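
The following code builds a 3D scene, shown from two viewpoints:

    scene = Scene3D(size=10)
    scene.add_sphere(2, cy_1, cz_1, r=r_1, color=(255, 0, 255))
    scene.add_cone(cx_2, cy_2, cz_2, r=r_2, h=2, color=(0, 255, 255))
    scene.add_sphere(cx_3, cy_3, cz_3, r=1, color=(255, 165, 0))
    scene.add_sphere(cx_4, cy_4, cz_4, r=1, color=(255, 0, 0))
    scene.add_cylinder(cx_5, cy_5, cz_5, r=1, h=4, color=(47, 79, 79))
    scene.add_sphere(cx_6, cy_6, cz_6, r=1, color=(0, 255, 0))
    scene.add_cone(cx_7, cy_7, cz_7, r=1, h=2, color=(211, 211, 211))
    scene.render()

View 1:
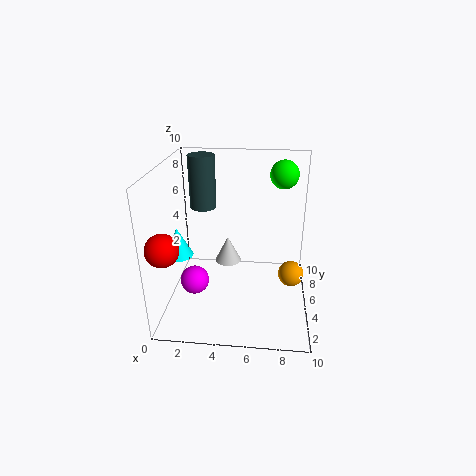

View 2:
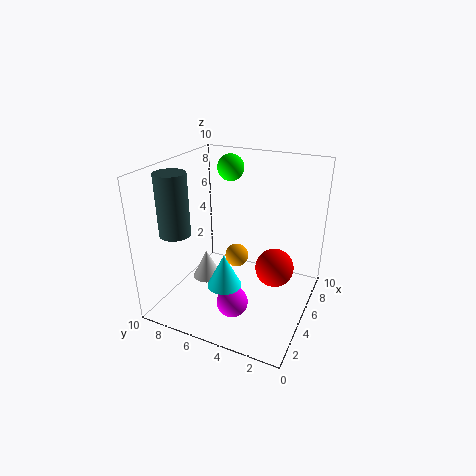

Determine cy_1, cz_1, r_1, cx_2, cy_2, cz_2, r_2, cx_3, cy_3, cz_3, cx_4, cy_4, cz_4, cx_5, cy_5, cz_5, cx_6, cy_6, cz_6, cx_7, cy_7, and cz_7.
cy_1 = 4
cz_1 = 2
r_1 = 1
cx_2 = 1
cy_2 = 4
cz_2 = 4
r_2 = 1
cx_3 = 9
cy_3 = 7
cz_3 = 1
cx_4 = 1
cy_4 = 1
cz_4 = 6
cx_5 = 2
cy_5 = 8
cz_5 = 6
cx_6 = 8
cy_6 = 7
cz_6 = 9
cx_7 = 4
cy_7 = 7
cz_7 = 2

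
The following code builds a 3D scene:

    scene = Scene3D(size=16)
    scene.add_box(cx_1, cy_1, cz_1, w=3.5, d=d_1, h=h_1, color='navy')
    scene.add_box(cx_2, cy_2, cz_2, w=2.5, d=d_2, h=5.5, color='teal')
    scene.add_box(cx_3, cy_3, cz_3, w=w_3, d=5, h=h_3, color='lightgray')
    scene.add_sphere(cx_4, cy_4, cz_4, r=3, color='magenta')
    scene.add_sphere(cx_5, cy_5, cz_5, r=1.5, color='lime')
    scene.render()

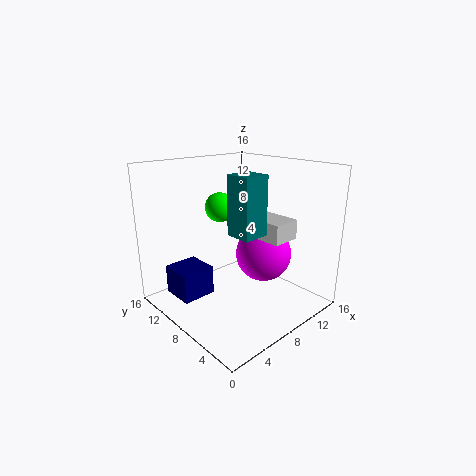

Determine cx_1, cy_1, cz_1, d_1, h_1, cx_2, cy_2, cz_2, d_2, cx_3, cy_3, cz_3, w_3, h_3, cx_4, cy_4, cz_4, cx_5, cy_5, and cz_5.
cx_1 = 0.5; cy_1 = 7.5; cz_1 = 3; d_1 = 3.5; h_1 = 3; cx_2 = 3.5; cy_2 = 2; cz_2 = 10.5; d_2 = 2.5; cx_3 = 7.5; cy_3 = 2; cz_3 = 9; w_3 = 3; h_3 = 2; cx_4 = 9.5; cy_4 = 5.5; cz_4 = 6.5; cx_5 = 5.5; cy_5 = 8; cz_5 = 12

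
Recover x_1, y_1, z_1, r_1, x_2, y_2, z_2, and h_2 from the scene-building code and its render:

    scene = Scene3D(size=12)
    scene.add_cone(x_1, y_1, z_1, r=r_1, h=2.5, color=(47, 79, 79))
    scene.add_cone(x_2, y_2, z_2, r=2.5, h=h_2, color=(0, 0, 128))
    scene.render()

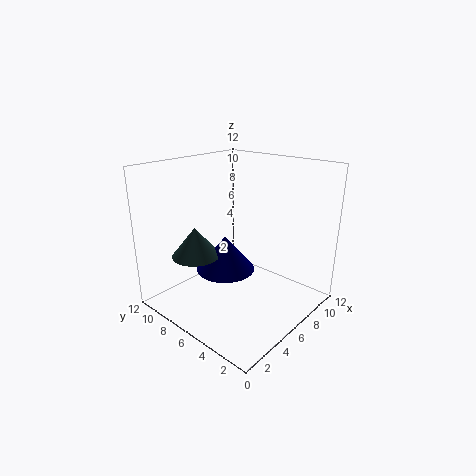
x_1 = 3.5
y_1 = 8.5
z_1 = 4.5
r_1 = 2
x_2 = 5.5
y_2 = 7
z_2 = 3
h_2 = 3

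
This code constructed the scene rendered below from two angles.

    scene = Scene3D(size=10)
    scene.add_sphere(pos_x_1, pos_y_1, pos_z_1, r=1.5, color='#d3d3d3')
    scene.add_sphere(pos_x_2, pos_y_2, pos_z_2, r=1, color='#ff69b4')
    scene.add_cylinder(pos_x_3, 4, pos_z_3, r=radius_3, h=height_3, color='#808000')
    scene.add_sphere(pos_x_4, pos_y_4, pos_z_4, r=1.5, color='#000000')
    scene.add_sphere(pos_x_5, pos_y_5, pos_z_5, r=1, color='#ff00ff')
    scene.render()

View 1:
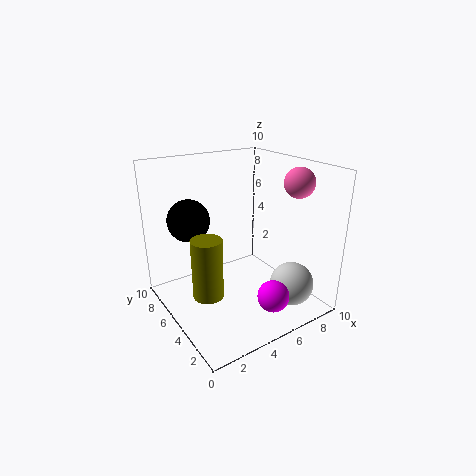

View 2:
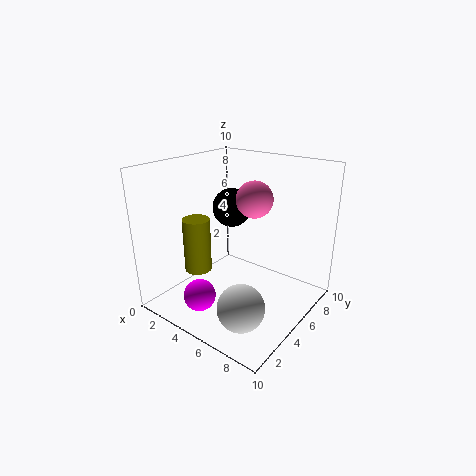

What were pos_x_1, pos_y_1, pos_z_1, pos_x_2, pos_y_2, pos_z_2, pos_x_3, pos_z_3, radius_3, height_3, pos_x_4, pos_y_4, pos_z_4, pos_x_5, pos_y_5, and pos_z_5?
pos_x_1 = 7.5
pos_y_1 = 2
pos_z_1 = 2
pos_x_2 = 8
pos_y_2 = 2.5
pos_z_2 = 9
pos_x_3 = 2
pos_z_3 = 2
radius_3 = 1
height_3 = 4
pos_x_4 = 2.5
pos_y_4 = 7.5
pos_z_4 = 6
pos_x_5 = 5
pos_y_5 = 1
pos_z_5 = 2.5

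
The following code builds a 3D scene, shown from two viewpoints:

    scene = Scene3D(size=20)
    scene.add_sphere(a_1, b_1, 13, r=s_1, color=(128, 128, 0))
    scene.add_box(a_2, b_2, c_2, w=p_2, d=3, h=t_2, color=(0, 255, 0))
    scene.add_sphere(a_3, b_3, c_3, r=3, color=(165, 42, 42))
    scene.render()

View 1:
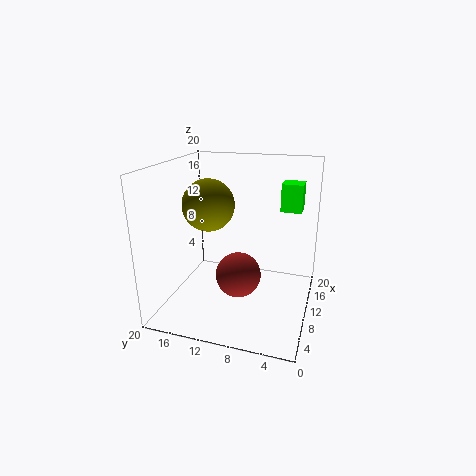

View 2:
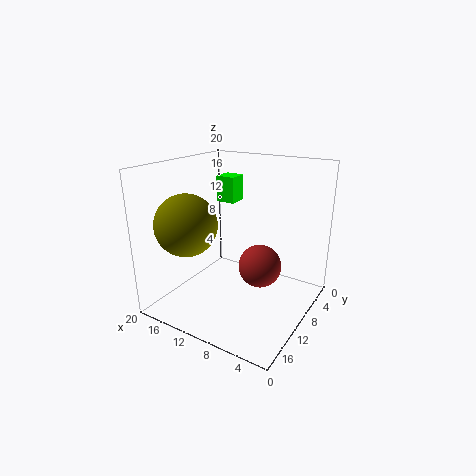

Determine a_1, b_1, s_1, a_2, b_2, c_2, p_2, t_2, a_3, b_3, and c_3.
a_1 = 14, b_1 = 16, s_1 = 4, a_2 = 14, b_2 = 2, c_2 = 13, p_2 = 3, t_2 = 4, a_3 = 7, b_3 = 9, c_3 = 6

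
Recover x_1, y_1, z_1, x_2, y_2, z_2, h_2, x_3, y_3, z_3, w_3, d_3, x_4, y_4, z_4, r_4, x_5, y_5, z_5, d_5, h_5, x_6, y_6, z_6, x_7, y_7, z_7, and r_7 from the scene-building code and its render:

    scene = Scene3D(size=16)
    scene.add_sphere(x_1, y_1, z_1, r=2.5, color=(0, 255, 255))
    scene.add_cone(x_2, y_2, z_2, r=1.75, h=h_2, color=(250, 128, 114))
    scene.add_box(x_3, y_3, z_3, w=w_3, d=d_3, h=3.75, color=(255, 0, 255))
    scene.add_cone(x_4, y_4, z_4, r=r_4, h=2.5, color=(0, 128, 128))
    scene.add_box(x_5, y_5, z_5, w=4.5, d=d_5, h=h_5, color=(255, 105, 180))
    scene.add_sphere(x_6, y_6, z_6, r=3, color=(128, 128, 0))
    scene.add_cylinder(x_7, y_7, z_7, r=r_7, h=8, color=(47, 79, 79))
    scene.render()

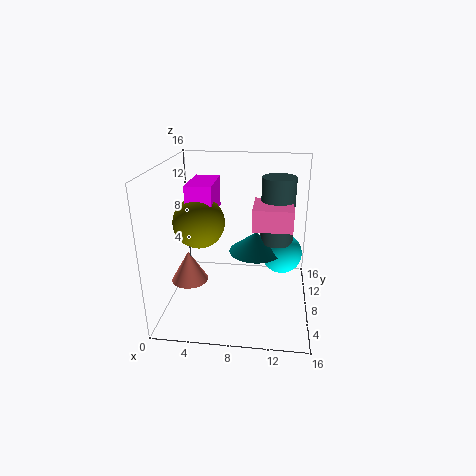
x_1 = 13, y_1 = 12.25, z_1 = 4.25, x_2 = 4, y_2 = 2.25, z_2 = 6, h_2 = 3, x_3 = 2, y_3 = 8.5, z_3 = 9.75, w_3 = 3, d_3 = 5.5, x_4 = 9.75, y_4 = 11.5, z_4 = 4.75, r_4 = 3.25, x_5 = 9.5, y_5 = 8, z_5 = 8.75, d_5 = 4.75, h_5 = 2.5, x_6 = 3.25, y_6 = 9.5, z_6 = 9, x_7 = 12.25, y_7 = 12, z_7 = 6, r_7 = 2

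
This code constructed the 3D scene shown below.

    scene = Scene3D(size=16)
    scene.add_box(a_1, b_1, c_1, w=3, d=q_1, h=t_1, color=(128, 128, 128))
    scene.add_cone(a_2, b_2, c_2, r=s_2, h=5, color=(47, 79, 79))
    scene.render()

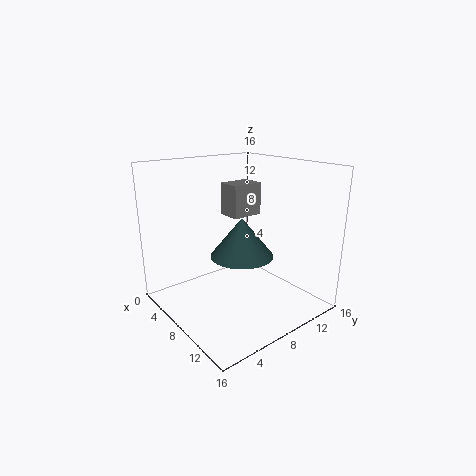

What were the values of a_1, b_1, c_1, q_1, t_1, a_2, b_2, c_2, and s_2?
a_1 = 2, b_1 = 10, c_1 = 9, q_1 = 4, t_1 = 4, a_2 = 5, b_2 = 11, c_2 = 4, s_2 = 4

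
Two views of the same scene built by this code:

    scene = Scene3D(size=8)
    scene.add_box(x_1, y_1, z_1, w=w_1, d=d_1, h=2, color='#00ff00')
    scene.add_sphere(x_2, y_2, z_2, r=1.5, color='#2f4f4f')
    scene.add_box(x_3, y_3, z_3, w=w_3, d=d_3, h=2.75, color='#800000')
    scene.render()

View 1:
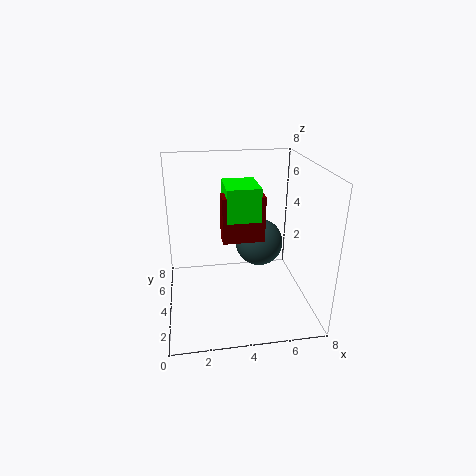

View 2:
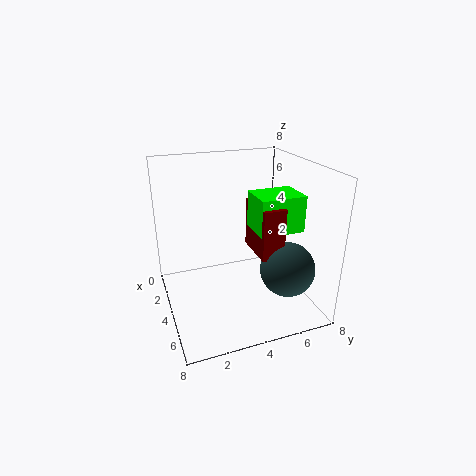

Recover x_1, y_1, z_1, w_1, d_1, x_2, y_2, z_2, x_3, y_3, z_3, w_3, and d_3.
x_1 = 3.5, y_1 = 4.75, z_1 = 4.5, w_1 = 2, d_1 = 2.5, x_2 = 5.75, y_2 = 6.25, z_2 = 2.5, x_3 = 3.25, y_3 = 4.75, z_3 = 3.25, w_3 = 2.5, d_3 = 1.25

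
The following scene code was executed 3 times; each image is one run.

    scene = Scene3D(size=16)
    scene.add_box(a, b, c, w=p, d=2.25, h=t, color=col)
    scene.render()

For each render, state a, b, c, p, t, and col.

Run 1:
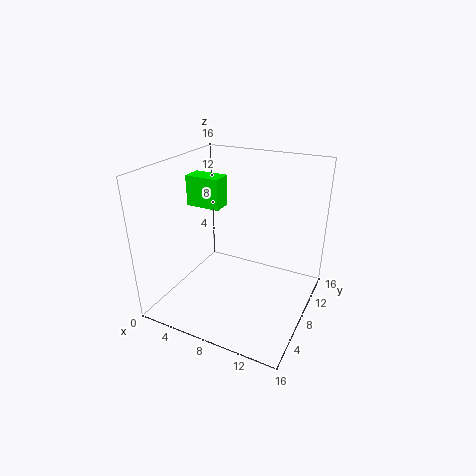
a = 1.5; b = 8; c = 10.75; p = 4; t = 3.5; col = 'lime'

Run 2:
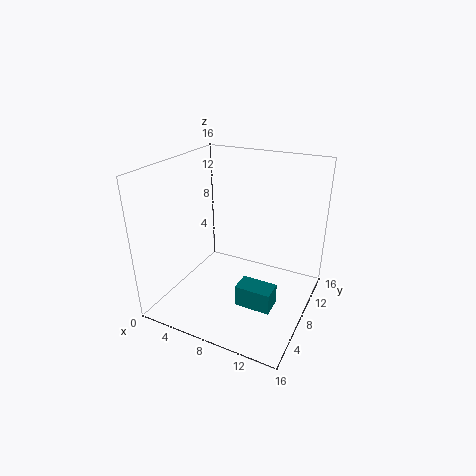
a = 9.75; b = 3.75; c = 2.5; p = 3.75; t = 2.25; col = 'teal'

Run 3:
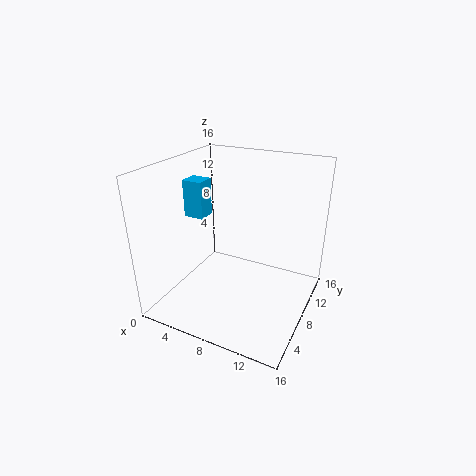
a = 0.25; b = 9; c = 8.75; p = 2.5; t = 4.5; col = 'deepskyblue'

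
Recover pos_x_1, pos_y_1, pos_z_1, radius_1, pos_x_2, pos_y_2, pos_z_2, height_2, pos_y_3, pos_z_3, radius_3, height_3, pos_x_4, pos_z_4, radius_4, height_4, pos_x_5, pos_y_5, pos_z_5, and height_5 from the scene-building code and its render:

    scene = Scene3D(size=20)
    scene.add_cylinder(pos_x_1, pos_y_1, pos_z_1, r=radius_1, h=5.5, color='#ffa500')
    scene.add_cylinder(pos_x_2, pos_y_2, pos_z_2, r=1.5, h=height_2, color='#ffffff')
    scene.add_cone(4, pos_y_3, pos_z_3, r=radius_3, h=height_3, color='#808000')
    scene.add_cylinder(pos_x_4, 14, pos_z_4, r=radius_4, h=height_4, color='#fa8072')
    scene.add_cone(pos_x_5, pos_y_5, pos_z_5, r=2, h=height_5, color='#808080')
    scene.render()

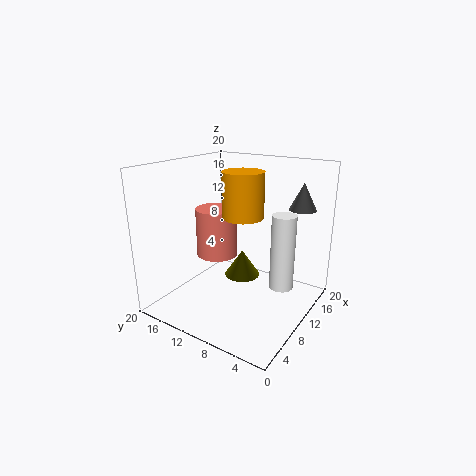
pos_x_1 = 6.5, pos_y_1 = 7, pos_z_1 = 14.5, radius_1 = 2.5, pos_x_2 = 8.5, pos_y_2 = 2.5, pos_z_2 = 5.5, height_2 = 9.5, pos_y_3 = 5.5, pos_z_3 = 8.5, radius_3 = 2, height_3 = 3, pos_x_4 = 10.5, pos_z_4 = 6.5, radius_4 = 3, height_4 = 7, pos_x_5 = 18, pos_y_5 = 4, pos_z_5 = 13, height_5 = 4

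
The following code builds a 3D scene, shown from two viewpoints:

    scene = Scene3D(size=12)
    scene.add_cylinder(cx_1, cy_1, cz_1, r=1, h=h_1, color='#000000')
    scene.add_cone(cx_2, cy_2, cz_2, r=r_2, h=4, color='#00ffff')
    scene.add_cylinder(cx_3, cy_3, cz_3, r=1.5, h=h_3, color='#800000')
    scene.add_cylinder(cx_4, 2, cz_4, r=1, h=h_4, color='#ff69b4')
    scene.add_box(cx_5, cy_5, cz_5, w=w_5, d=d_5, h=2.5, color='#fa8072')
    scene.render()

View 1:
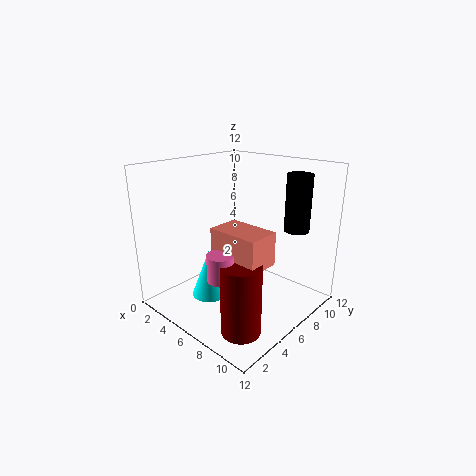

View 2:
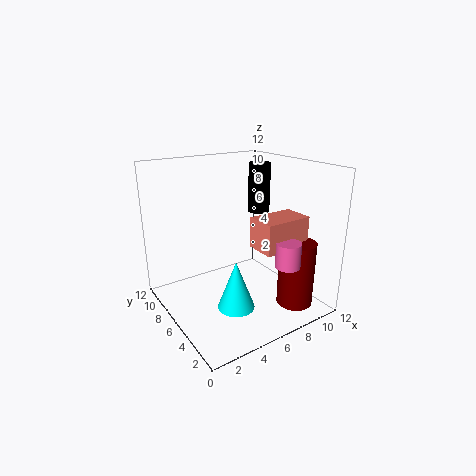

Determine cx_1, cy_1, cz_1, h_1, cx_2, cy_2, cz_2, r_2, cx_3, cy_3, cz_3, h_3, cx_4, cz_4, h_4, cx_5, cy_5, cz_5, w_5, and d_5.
cx_1 = 10; cy_1 = 8.5; cz_1 = 7; h_1 = 4.5; cx_2 = 4.5; cy_2 = 4; cz_2 = 1; r_2 = 1.5; cx_3 = 9.5; cy_3 = 2.5; cz_3 = 0.5; h_3 = 5.5; cx_4 = 8; cz_4 = 4.5; h_4 = 2; cx_5 = 6.5; cy_5 = 2.5; cz_5 = 5.5; w_5 = 4; d_5 = 2.5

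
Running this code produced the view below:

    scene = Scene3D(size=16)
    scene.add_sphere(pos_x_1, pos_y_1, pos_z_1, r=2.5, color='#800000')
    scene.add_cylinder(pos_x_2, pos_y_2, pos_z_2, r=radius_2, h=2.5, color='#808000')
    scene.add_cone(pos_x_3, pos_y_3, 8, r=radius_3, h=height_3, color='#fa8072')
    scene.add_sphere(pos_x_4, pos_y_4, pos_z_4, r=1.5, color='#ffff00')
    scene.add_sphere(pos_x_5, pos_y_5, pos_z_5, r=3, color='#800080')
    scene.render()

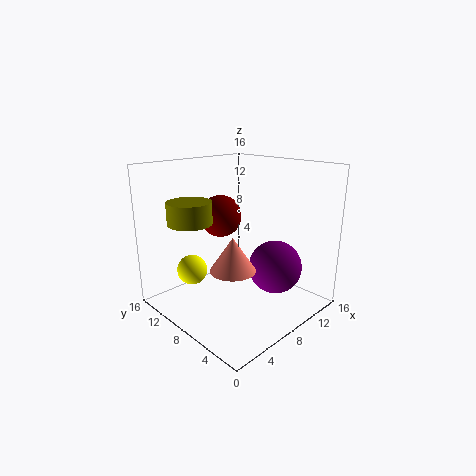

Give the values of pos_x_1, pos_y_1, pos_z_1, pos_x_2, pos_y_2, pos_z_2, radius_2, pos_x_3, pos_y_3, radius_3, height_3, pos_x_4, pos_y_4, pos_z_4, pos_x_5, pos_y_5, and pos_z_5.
pos_x_1 = 9
pos_y_1 = 12
pos_z_1 = 9.5
pos_x_2 = 4.5
pos_y_2 = 12
pos_z_2 = 9.5
radius_2 = 2.5
pos_x_3 = 2
pos_y_3 = 2.5
radius_3 = 2
height_3 = 3
pos_x_4 = 2
pos_y_4 = 8.5
pos_z_4 = 6
pos_x_5 = 11
pos_y_5 = 5
pos_z_5 = 4.5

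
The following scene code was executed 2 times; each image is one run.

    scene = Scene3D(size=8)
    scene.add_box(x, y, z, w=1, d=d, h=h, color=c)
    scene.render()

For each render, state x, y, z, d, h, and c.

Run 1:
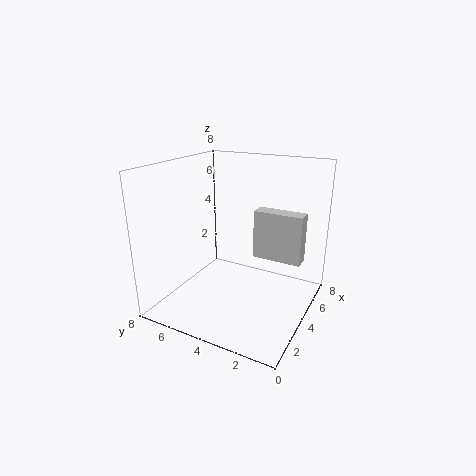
x = 6
y = 1
z = 2
d = 3
h = 3
c = 'lightgray'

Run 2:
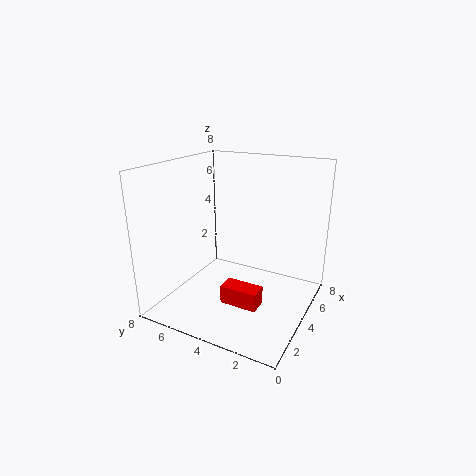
x = 2
y = 2
z = 1
d = 2
h = 1
c = 'red'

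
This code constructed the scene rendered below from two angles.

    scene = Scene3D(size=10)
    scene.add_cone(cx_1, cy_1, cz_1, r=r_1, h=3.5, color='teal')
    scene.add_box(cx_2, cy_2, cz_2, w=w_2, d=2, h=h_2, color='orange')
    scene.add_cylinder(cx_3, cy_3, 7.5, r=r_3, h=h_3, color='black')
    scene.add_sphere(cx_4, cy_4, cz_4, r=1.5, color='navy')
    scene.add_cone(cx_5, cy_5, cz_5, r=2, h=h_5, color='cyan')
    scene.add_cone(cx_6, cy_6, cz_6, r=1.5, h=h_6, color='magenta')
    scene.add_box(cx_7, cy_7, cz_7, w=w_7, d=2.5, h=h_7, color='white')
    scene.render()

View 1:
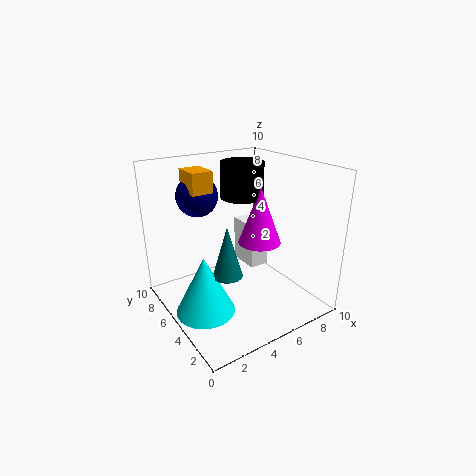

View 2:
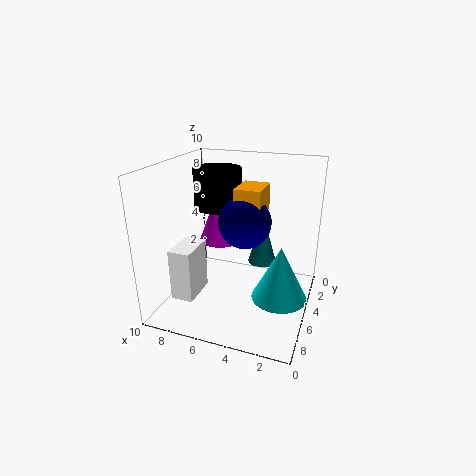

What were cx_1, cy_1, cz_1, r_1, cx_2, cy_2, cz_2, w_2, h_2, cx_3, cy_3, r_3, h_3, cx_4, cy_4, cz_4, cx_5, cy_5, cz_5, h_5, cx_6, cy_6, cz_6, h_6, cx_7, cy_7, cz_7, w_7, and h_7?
cx_1 = 3.5, cy_1 = 4, cz_1 = 3, r_1 = 1, cx_2 = 2.5, cy_2 = 6.5, cz_2 = 8, w_2 = 1.5, h_2 = 1.5, cx_3 = 6, cy_3 = 6, r_3 = 1.5, h_3 = 2.5, cx_4 = 3.5, cy_4 = 8, cz_4 = 7.5, cx_5 = 2, cy_5 = 4.5, cz_5 = 0.5, h_5 = 4, cx_6 = 6.5, cy_6 = 4.5, cz_6 = 4.5, h_6 = 4, cx_7 = 7, cy_7 = 6, cz_7 = 1.5, w_7 = 1.5, h_7 = 3.5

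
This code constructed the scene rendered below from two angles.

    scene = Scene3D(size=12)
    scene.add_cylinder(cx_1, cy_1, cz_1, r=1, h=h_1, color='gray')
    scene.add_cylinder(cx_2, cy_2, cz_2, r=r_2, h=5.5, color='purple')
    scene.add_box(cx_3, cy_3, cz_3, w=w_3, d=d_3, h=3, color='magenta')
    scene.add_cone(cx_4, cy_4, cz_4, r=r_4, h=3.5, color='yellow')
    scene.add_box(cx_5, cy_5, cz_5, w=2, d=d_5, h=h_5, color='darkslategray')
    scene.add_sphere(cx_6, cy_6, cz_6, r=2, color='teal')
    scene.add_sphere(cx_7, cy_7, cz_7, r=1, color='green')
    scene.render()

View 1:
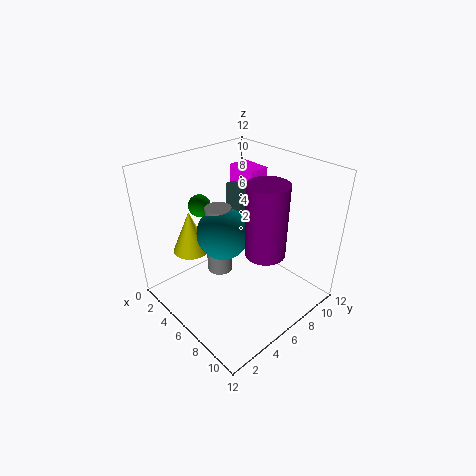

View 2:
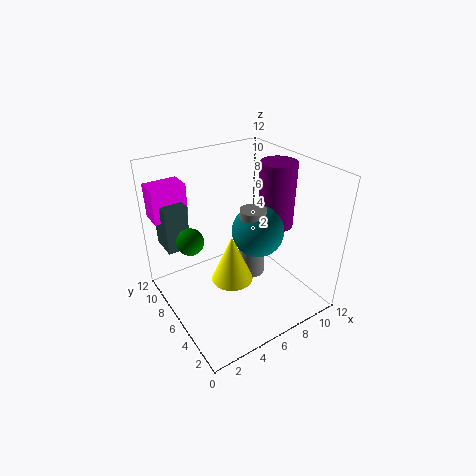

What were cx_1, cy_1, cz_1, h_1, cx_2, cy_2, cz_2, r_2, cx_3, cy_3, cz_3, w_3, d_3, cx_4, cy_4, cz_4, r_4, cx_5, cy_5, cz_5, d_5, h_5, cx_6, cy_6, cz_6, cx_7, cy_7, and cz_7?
cx_1 = 6
cy_1 = 4
cz_1 = 4
h_1 = 5.5
cx_2 = 9.5
cy_2 = 5.5
cz_2 = 6.5
r_2 = 1.5
cx_3 = 0.5
cy_3 = 10
cz_3 = 7
w_3 = 3
d_3 = 2
cx_4 = 3.5
cy_4 = 3
cz_4 = 5
r_4 = 1.5
cx_5 = 1
cy_5 = 9
cz_5 = 4.5
d_5 = 2.5
h_5 = 4
cx_6 = 6.5
cy_6 = 4
cz_6 = 7.5
cx_7 = 1.5
cy_7 = 5.5
cz_7 = 7.5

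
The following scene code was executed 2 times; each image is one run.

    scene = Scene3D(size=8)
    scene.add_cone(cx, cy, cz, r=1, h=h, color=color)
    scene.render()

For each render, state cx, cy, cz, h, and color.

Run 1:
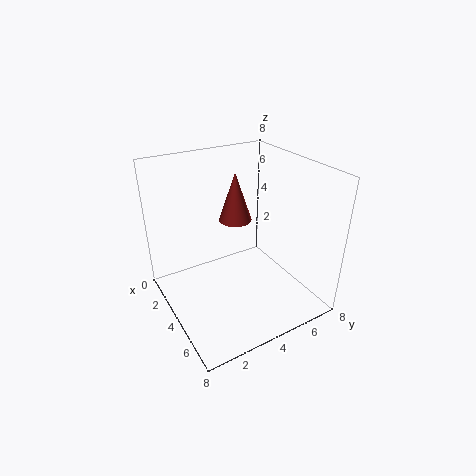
cx = 2, cy = 5, cz = 4, h = 3, color = 'brown'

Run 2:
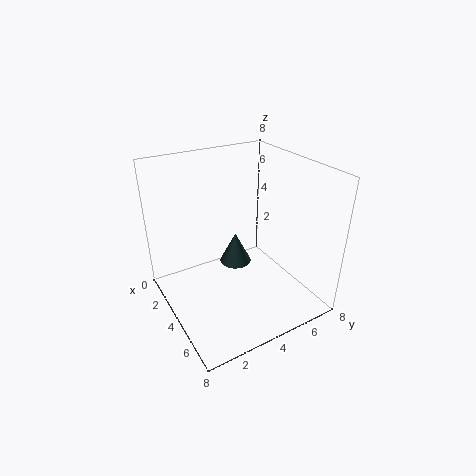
cx = 2, cy = 5, cz = 1, h = 2, color = 'darkslategray'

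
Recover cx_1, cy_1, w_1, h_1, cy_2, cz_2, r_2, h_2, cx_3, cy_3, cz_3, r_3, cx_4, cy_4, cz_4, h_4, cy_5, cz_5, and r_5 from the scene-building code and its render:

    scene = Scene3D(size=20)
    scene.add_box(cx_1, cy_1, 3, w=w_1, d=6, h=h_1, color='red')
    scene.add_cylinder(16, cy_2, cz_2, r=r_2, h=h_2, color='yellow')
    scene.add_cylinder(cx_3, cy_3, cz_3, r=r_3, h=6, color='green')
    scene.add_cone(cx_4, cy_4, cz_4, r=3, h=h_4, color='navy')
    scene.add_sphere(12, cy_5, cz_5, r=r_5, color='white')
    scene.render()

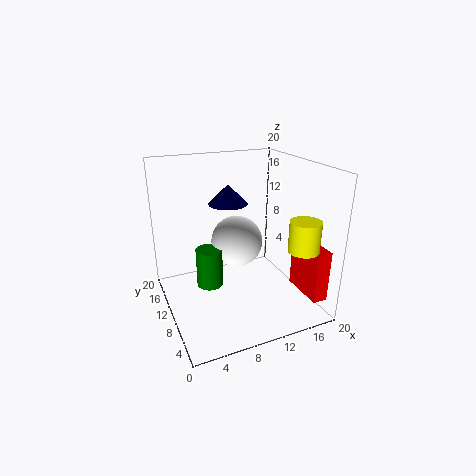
cx_1 = 17
cy_1 = 1
w_1 = 2
h_1 = 7
cy_2 = 3
cz_2 = 10
r_2 = 2
h_2 = 4
cx_3 = 7
cy_3 = 14
cz_3 = 1
r_3 = 2
cx_4 = 11
cy_4 = 16
cz_4 = 13
h_4 = 3
cy_5 = 15
cz_5 = 7
r_5 = 4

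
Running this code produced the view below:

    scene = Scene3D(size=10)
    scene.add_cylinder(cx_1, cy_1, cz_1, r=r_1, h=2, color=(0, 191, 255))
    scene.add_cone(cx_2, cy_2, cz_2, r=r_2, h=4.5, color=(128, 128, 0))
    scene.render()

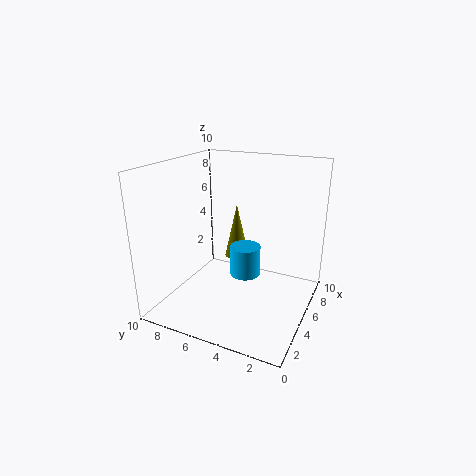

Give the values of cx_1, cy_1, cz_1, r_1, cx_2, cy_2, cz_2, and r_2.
cx_1 = 4
cy_1 = 4
cz_1 = 3
r_1 = 1
cx_2 = 9
cy_2 = 7
cz_2 = 1.5
r_2 = 1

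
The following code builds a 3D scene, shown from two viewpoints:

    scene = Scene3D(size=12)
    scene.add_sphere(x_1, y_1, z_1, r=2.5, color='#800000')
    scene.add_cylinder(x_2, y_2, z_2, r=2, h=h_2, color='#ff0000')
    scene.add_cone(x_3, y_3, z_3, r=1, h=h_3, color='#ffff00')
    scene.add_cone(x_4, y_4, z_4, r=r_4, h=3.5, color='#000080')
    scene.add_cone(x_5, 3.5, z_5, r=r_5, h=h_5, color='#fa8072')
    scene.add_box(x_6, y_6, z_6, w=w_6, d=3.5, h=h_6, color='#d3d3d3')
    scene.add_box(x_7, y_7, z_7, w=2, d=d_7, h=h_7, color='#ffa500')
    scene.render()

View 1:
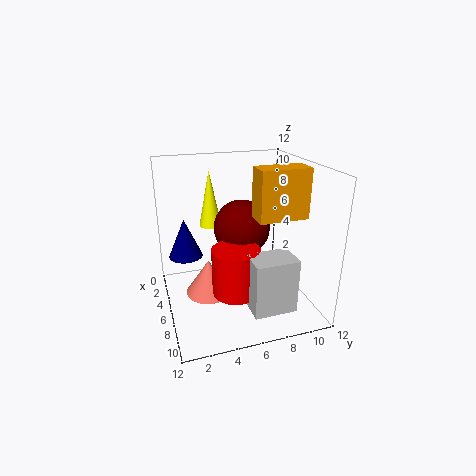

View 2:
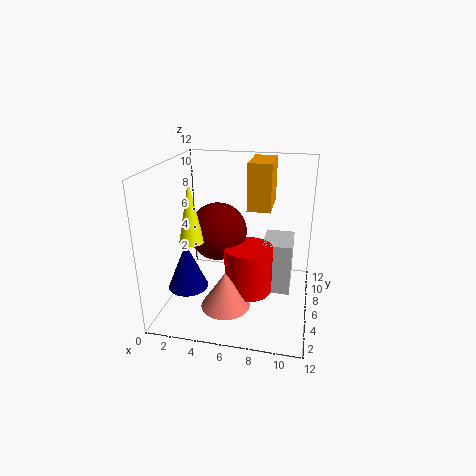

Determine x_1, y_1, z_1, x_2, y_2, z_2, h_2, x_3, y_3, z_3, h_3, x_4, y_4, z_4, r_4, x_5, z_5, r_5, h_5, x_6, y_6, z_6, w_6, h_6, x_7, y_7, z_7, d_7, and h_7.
x_1 = 4
y_1 = 7
z_1 = 6
x_2 = 7
y_2 = 5.5
z_2 = 1.5
h_2 = 4
x_3 = 2.5
y_3 = 4.5
z_3 = 6
h_3 = 5
x_4 = 3
y_4 = 2
z_4 = 3.5
r_4 = 1.5
x_5 = 5.5
z_5 = 1
r_5 = 2
h_5 = 3
x_6 = 8
y_6 = 6
z_6 = 1
w_6 = 2.5
h_6 = 4.5
x_7 = 6.5
y_7 = 7
z_7 = 8
d_7 = 4
h_7 = 4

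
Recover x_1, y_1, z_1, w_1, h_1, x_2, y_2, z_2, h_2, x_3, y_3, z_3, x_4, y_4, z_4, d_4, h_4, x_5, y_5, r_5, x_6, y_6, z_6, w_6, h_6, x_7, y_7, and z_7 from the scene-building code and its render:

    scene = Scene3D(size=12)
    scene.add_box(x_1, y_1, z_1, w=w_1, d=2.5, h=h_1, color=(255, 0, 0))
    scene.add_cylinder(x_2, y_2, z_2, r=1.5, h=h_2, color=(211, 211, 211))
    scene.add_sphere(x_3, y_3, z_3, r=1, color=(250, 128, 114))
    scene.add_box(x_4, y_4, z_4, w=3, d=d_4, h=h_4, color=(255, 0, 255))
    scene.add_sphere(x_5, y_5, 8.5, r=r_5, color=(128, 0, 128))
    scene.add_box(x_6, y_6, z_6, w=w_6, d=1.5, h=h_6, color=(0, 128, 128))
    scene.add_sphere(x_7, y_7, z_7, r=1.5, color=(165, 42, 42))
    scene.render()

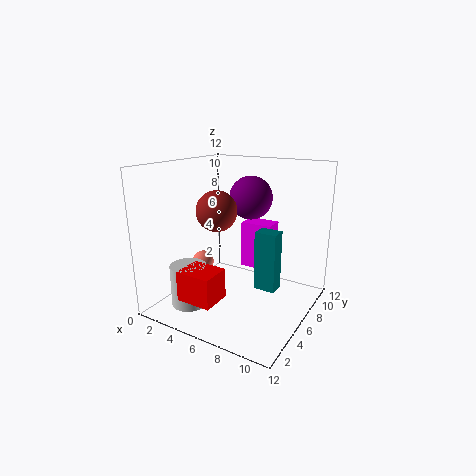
x_1 = 3
y_1 = 1.5
z_1 = 1.5
w_1 = 3
h_1 = 2.5
x_2 = 3
y_2 = 3
z_2 = 0.5
h_2 = 3.5
x_3 = 1.5
y_3 = 7
z_3 = 2.5
x_4 = 4
y_4 = 10
z_4 = 1.5
d_4 = 2
h_4 = 4.5
x_5 = 5
y_5 = 10
r_5 = 2
x_6 = 6.5
y_6 = 8
z_6 = 0.5
w_6 = 2
h_6 = 5.5
x_7 = 6
y_7 = 3
z_7 = 9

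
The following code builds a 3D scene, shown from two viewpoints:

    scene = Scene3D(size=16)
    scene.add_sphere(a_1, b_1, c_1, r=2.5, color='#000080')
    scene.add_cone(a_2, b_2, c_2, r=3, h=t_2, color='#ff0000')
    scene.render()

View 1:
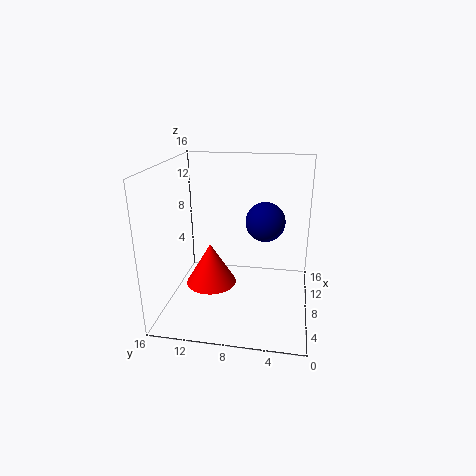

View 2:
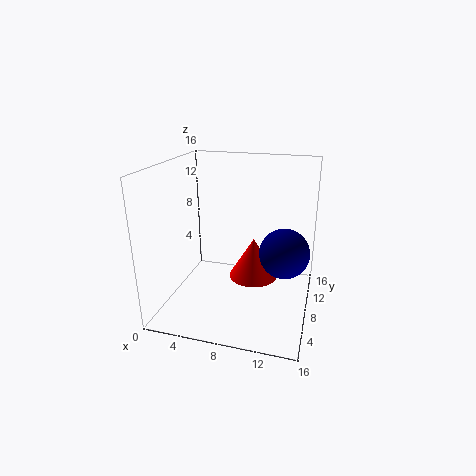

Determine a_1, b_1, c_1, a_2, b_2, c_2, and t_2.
a_1 = 13.5; b_1 = 5.5; c_1 = 8; a_2 = 9; b_2 = 11.5; c_2 = 1.5; t_2 = 5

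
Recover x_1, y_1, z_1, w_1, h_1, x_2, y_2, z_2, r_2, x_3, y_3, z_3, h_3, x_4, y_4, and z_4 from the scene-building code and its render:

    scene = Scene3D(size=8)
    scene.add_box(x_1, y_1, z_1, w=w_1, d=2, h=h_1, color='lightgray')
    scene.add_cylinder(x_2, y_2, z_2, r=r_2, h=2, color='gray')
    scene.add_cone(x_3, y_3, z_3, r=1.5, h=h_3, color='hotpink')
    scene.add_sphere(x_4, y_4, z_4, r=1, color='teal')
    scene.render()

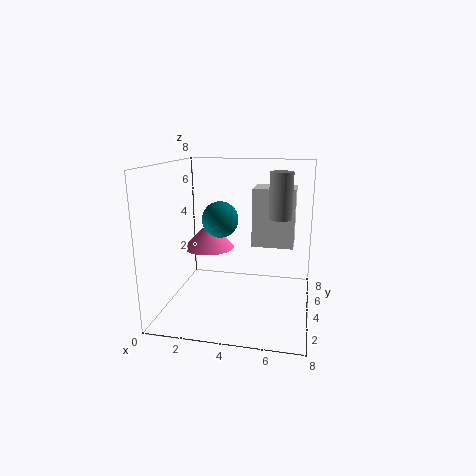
x_1 = 4.5; y_1 = 5.5; z_1 = 3; w_1 = 2.5; h_1 = 3.5; x_2 = 6.5; y_2 = 1; z_2 = 6; r_2 = 0.5; x_3 = 2; y_3 = 5; z_3 = 3; h_3 = 1.5; x_4 = 3; y_4 = 4; z_4 = 5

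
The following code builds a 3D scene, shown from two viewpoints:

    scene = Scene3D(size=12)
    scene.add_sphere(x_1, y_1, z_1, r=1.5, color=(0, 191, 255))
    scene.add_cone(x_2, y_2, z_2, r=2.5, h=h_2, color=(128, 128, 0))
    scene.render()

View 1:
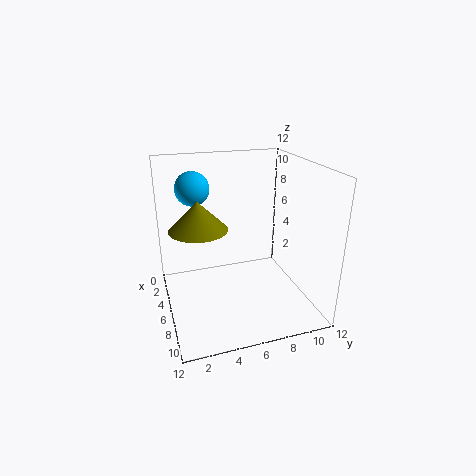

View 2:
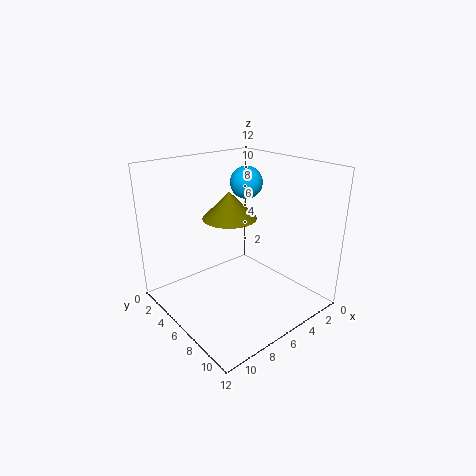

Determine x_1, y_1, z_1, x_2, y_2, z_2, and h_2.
x_1 = 2.5, y_1 = 3, z_1 = 9.5, x_2 = 4.5, y_2 = 3, z_2 = 6.5, h_2 = 2.5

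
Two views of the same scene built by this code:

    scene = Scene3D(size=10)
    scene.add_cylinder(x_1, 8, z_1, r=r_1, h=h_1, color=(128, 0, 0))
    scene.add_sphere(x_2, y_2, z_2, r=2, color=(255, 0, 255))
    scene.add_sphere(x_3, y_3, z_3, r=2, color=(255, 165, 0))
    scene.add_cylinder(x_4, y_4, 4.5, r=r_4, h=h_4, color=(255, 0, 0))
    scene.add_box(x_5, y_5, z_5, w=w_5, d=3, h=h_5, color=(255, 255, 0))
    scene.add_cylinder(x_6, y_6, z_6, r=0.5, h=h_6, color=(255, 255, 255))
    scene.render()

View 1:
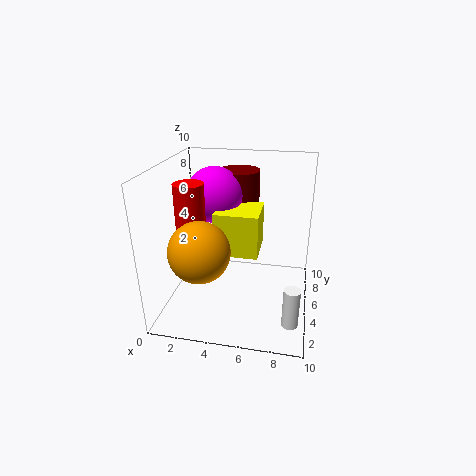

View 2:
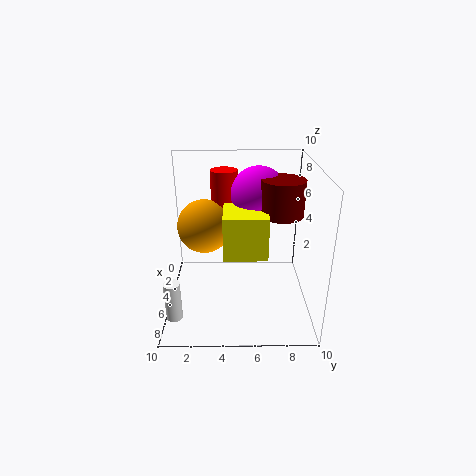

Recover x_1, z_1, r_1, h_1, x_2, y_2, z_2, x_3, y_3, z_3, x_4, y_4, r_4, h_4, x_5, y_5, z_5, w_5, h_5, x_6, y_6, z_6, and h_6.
x_1 = 4.5
z_1 = 6.5
r_1 = 1.5
h_1 = 2.5
x_2 = 3
y_2 = 6.5
z_2 = 7.5
x_3 = 3
y_3 = 2.5
z_3 = 5
x_4 = 2
y_4 = 4
r_4 = 1
h_4 = 4.5
x_5 = 3.5
y_5 = 4
z_5 = 4
w_5 = 3
h_5 = 3
x_6 = 9
y_6 = 1
z_6 = 1.5
h_6 = 2.5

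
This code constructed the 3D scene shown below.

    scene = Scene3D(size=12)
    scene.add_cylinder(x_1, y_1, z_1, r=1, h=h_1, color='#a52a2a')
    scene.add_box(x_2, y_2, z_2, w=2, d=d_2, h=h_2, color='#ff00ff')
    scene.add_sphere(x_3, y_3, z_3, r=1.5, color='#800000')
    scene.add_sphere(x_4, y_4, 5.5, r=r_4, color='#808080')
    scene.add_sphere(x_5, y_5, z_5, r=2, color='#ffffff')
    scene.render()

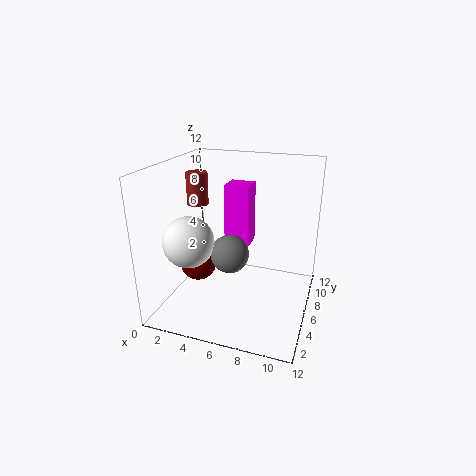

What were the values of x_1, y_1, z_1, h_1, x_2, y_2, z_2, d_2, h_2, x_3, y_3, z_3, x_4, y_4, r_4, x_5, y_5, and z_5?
x_1 = 1, y_1 = 9, z_1 = 7.5, h_1 = 3, x_2 = 5, y_2 = 5.5, z_2 = 5.5, d_2 = 2, h_2 = 5, x_3 = 3, y_3 = 4.5, z_3 = 4, x_4 = 6, y_4 = 4, r_4 = 1.5, x_5 = 3, y_5 = 3, z_5 = 6.5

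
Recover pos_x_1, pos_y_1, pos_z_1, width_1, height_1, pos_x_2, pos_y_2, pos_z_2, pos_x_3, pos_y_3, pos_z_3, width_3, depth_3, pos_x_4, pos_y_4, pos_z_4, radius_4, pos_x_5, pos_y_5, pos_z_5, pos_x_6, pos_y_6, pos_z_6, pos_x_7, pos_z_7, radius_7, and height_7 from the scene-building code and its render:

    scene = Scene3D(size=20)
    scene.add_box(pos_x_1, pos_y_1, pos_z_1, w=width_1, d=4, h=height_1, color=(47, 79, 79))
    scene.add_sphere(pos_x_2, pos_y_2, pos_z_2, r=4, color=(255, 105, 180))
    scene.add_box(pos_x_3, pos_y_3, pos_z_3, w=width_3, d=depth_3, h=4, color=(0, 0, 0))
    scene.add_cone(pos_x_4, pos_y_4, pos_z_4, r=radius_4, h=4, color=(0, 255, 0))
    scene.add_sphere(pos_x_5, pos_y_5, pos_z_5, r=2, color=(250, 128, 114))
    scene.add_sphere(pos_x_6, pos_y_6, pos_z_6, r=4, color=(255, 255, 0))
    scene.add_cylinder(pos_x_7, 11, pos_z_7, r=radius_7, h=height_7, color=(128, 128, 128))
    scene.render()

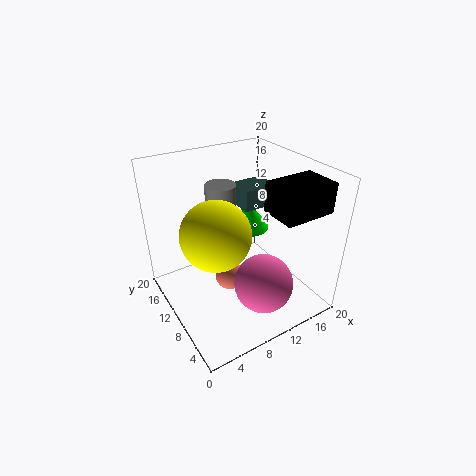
pos_x_1 = 12, pos_y_1 = 11, pos_z_1 = 13, width_1 = 5, height_1 = 3, pos_x_2 = 11, pos_y_2 = 5, pos_z_2 = 5, pos_x_3 = 12, pos_y_3 = 2, pos_z_3 = 15, width_3 = 7, depth_3 = 5, pos_x_4 = 13, pos_y_4 = 12, pos_z_4 = 10, radius_4 = 3, pos_x_5 = 8, pos_y_5 = 9, pos_z_5 = 5, pos_x_6 = 4, pos_y_6 = 5, pos_z_6 = 15, pos_x_7 = 8, pos_z_7 = 11, radius_7 = 2, height_7 = 7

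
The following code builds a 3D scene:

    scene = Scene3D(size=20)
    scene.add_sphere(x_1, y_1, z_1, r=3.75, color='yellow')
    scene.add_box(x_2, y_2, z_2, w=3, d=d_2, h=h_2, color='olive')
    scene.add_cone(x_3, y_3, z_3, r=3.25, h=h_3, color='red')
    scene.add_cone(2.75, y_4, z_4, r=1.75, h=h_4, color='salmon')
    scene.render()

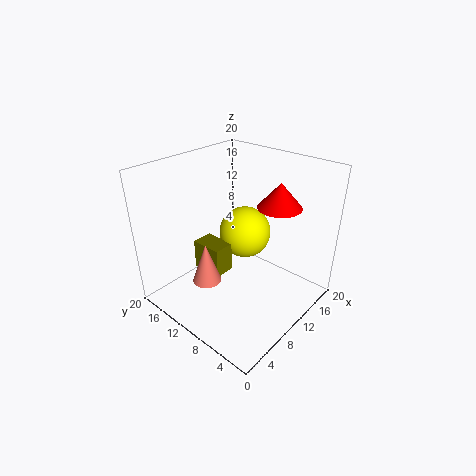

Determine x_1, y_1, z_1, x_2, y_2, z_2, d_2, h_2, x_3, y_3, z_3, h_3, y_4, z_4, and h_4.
x_1 = 13, y_1 = 11.25, z_1 = 9.25, x_2 = 6.5, y_2 = 10.75, z_2 = 4.75, d_2 = 4.5, h_2 = 4.25, x_3 = 16.5, y_3 = 7.75, z_3 = 13, h_3 = 3.75, y_4 = 8.75, z_4 = 7.75, h_4 = 5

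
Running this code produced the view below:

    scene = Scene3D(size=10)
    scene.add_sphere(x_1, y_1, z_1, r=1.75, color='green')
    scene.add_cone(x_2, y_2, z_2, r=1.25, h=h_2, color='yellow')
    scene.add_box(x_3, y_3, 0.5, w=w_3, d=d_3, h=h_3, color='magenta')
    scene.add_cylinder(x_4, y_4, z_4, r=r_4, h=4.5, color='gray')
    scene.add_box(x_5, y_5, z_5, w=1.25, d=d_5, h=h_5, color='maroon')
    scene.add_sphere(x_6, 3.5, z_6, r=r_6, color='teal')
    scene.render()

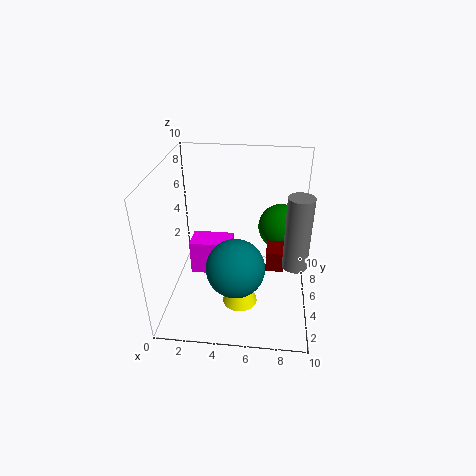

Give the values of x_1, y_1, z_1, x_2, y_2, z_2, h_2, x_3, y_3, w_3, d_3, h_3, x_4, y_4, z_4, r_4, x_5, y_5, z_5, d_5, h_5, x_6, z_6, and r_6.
x_1 = 8
y_1 = 8.25
z_1 = 4.25
x_2 = 5.25
y_2 = 4
z_2 = 0.25
h_2 = 4
x_3 = 1
y_3 = 6.5
w_3 = 3.25
d_3 = 2
h_3 = 2.75
x_4 = 8.75
y_4 = 2.25
z_4 = 5
r_4 = 0.75
x_5 = 7
y_5 = 4.75
z_5 = 2.5
d_5 = 1.75
h_5 = 1.5
x_6 = 5
z_6 = 3.5
r_6 = 2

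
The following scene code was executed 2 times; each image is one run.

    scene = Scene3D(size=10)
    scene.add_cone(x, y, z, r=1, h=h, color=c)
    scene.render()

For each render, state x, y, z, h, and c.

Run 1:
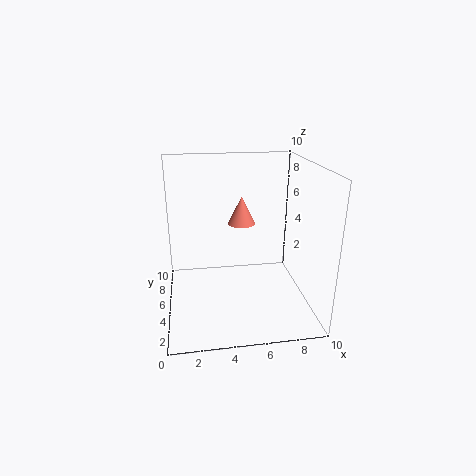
x = 5.5
y = 6.5
z = 5.5
h = 2
c = 'salmon'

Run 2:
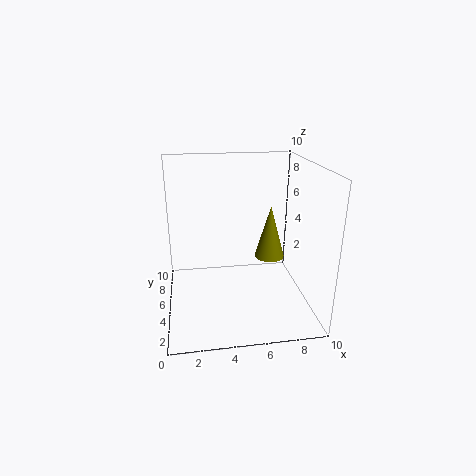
x = 7
y = 4
z = 4
h = 3.5
c = 'olive'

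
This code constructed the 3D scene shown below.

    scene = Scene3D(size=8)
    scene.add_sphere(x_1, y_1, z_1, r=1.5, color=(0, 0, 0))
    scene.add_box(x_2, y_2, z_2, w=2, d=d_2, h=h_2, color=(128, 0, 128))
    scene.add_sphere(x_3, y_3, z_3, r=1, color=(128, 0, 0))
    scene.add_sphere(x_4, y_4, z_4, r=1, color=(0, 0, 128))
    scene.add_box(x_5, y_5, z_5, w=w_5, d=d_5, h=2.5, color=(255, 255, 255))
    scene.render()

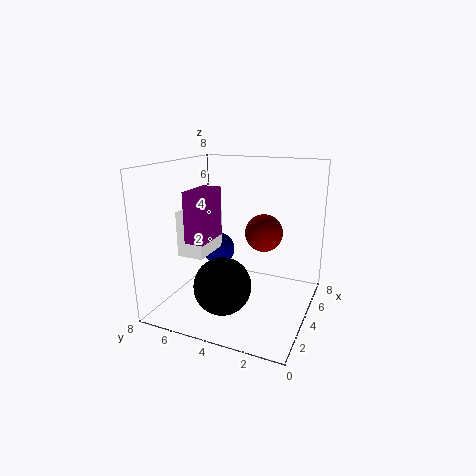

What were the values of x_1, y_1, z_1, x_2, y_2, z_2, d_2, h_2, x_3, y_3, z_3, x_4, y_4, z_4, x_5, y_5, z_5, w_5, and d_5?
x_1 = 2; y_1 = 4; z_1 = 2; x_2 = 1; y_2 = 4.5; z_2 = 4.5; d_2 = 1; h_2 = 2.5; x_3 = 4; y_3 = 2.5; z_3 = 4.5; x_4 = 5.5; y_4 = 6; z_4 = 2.5; x_5 = 2.5; y_5 = 5.5; z_5 = 3; w_5 = 2.5; d_5 = 1.5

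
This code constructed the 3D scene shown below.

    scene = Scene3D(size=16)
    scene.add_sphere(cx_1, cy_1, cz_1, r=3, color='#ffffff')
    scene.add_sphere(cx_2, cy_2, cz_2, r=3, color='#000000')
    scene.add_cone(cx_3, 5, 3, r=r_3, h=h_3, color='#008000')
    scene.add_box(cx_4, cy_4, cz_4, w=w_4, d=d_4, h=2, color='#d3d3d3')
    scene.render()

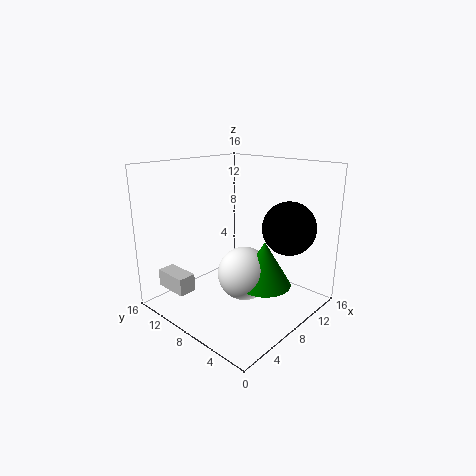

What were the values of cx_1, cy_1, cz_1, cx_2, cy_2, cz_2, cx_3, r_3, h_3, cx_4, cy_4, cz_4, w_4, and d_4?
cx_1 = 8
cy_1 = 7
cz_1 = 4
cx_2 = 12
cy_2 = 4
cz_2 = 9
cx_3 = 9
r_3 = 3
h_3 = 5
cx_4 = 2
cy_4 = 11
cz_4 = 2
w_4 = 2
d_4 = 4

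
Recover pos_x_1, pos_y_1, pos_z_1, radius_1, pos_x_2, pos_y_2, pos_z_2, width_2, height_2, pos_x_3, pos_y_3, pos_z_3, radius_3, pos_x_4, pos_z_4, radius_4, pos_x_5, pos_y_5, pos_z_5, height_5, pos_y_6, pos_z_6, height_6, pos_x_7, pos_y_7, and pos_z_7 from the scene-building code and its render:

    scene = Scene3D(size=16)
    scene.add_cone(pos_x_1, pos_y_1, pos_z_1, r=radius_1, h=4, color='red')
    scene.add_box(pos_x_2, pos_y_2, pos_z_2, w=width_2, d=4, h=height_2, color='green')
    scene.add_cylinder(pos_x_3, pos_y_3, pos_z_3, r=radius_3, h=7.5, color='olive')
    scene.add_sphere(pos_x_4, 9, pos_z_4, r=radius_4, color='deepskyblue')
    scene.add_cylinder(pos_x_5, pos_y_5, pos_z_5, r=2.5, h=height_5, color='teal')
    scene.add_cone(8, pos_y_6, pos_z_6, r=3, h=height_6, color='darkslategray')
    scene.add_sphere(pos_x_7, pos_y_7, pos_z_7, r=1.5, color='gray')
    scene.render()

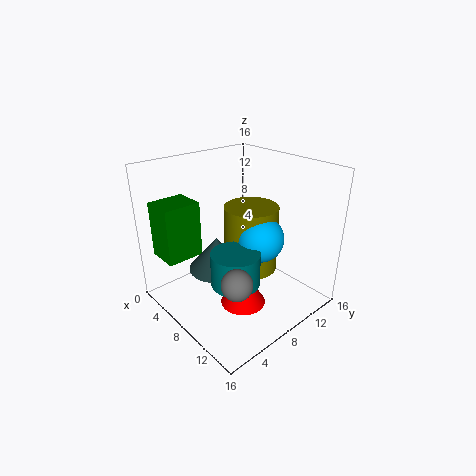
pos_x_1 = 10; pos_y_1 = 7; pos_z_1 = 1; radius_1 = 2.5; pos_x_2 = 2.5; pos_y_2 = 0.5; pos_z_2 = 6.5; width_2 = 3.5; height_2 = 6; pos_x_3 = 8.5; pos_y_3 = 9.5; pos_z_3 = 4; radius_3 = 3; pos_x_4 = 10.5; pos_z_4 = 8.5; radius_4 = 2.5; pos_x_5 = 11; pos_y_5 = 5; pos_z_5 = 5; height_5 = 3.5; pos_y_6 = 5; pos_z_6 = 5.5; height_6 = 3.5; pos_x_7 = 13.5; pos_y_7 = 3; pos_z_7 = 7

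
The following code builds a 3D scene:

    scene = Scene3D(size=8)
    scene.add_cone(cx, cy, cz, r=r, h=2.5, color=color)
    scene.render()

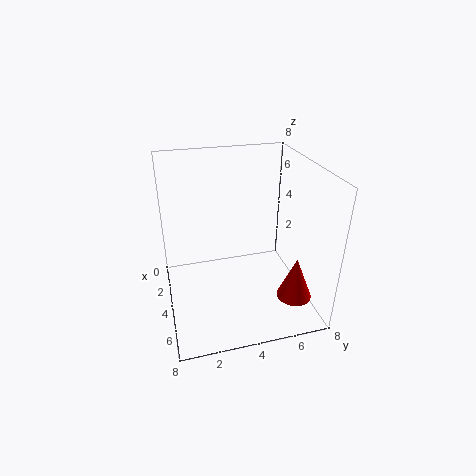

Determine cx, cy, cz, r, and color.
cx = 5.5; cy = 7; cz = 0.5; r = 1; color = 'red'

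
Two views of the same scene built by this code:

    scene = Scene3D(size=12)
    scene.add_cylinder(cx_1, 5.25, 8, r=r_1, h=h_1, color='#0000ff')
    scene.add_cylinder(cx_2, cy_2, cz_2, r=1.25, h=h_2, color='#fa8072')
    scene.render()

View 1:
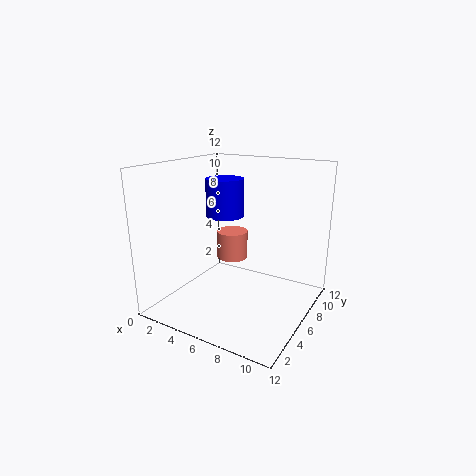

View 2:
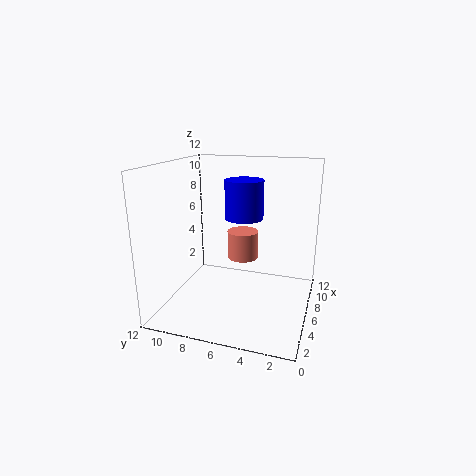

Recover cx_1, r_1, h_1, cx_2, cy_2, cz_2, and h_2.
cx_1 = 5.25, r_1 = 1.5, h_1 = 3, cx_2 = 5.75, cy_2 = 5.5, cz_2 = 4.5, h_2 = 2.25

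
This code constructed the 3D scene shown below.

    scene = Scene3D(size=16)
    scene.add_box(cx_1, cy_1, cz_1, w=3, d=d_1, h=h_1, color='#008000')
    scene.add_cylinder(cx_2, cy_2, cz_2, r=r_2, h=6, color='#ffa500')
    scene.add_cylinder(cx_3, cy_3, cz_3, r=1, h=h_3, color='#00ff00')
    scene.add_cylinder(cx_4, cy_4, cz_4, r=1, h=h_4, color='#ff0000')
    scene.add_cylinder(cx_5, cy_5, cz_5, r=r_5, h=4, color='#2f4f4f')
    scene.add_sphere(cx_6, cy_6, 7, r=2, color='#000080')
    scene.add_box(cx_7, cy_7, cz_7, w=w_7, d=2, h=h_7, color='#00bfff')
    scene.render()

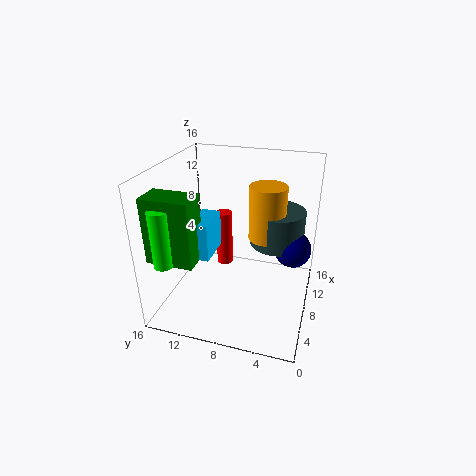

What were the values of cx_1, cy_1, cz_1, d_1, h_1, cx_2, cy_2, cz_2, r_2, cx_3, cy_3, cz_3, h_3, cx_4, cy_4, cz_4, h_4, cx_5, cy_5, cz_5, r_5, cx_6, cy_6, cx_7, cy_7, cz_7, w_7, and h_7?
cx_1 = 2
cy_1 = 11
cz_1 = 7
d_1 = 5
h_1 = 7
cx_2 = 9
cy_2 = 5
cz_2 = 8
r_2 = 2
cx_3 = 2
cy_3 = 14
cz_3 = 7
h_3 = 6
cx_4 = 12
cy_4 = 11
cz_4 = 2
h_4 = 7
cx_5 = 10
cy_5 = 4
cz_5 = 7
r_5 = 3
cx_6 = 9
cy_6 = 2
cx_7 = 4
cy_7 = 10
cz_7 = 7
w_7 = 4
h_7 = 4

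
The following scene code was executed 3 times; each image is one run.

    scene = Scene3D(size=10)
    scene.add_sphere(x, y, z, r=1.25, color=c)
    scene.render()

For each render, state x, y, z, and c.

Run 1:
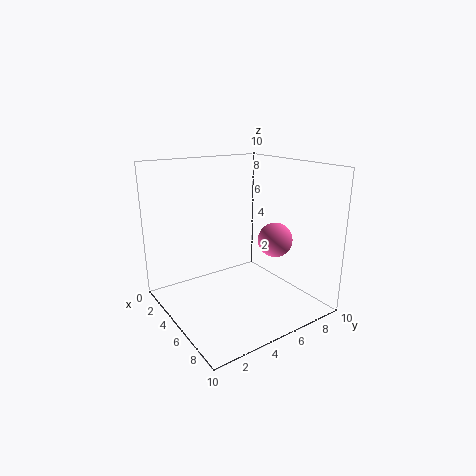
x = 5.75; y = 7.75; z = 4.5; c = 'hotpink'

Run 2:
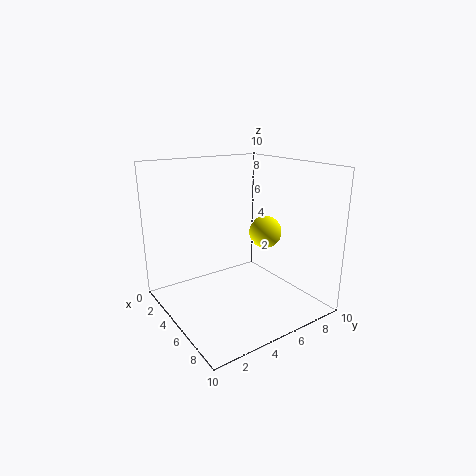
x = 4; y = 8.25; z = 4.5; c = 'yellow'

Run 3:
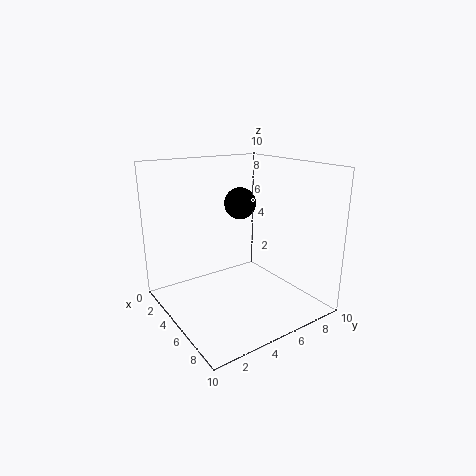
x = 2; y = 7.25; z = 6.5; c = 'black'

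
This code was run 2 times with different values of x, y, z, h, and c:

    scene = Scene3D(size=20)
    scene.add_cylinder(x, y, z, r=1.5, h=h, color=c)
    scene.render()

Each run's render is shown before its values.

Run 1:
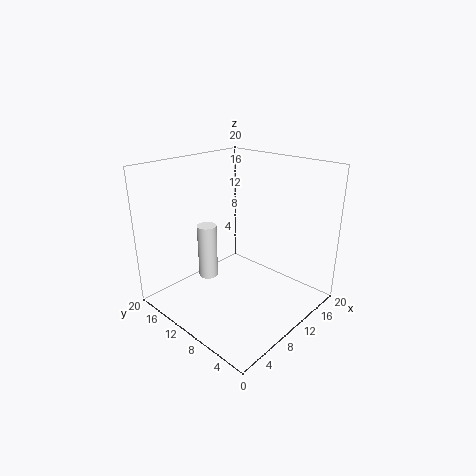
x = 10; y = 16.5; z = 1.5; h = 8.5; c = 'white'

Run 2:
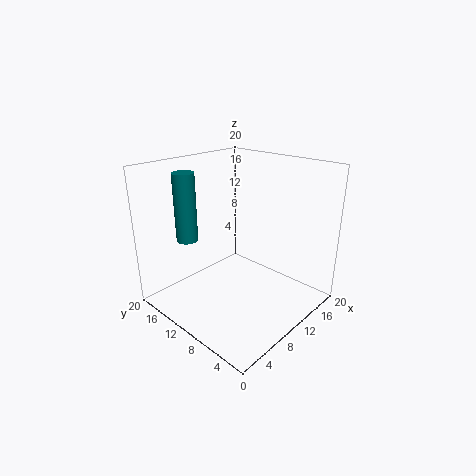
x = 5.5; y = 15.5; z = 9.5; h = 9.5; c = 'teal'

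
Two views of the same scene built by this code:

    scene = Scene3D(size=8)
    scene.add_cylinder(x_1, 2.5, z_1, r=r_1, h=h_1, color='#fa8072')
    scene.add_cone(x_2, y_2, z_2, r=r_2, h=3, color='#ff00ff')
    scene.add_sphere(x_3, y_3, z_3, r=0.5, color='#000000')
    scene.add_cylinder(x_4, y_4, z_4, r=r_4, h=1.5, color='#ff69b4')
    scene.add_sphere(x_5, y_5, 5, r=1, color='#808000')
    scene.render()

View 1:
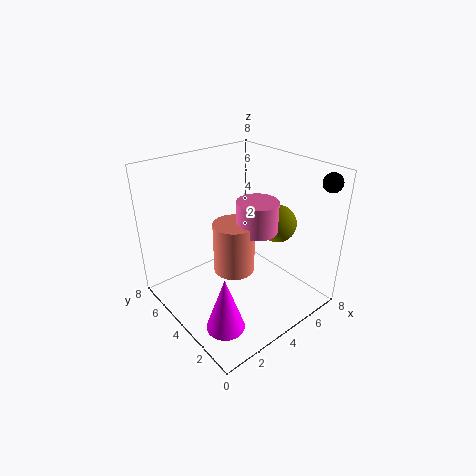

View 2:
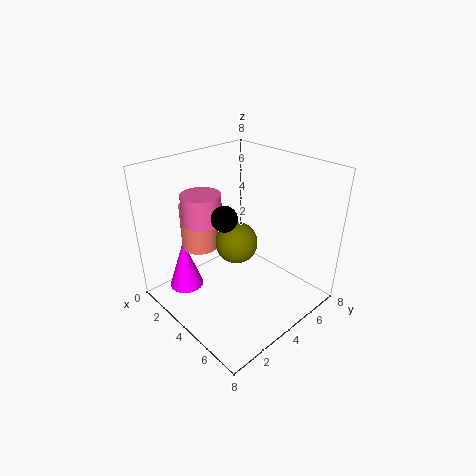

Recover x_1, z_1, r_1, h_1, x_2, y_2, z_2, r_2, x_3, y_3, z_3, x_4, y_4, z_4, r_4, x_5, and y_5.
x_1 = 2.5; z_1 = 3.5; r_1 = 1; h_1 = 2.5; x_2 = 1.5; y_2 = 2; z_2 = 0.5; r_2 = 1; x_3 = 7; y_3 = 0.5; z_3 = 7.5; x_4 = 3.5; y_4 = 2; z_4 = 5.5; r_4 = 1; x_5 = 5.5; y_5 = 2.5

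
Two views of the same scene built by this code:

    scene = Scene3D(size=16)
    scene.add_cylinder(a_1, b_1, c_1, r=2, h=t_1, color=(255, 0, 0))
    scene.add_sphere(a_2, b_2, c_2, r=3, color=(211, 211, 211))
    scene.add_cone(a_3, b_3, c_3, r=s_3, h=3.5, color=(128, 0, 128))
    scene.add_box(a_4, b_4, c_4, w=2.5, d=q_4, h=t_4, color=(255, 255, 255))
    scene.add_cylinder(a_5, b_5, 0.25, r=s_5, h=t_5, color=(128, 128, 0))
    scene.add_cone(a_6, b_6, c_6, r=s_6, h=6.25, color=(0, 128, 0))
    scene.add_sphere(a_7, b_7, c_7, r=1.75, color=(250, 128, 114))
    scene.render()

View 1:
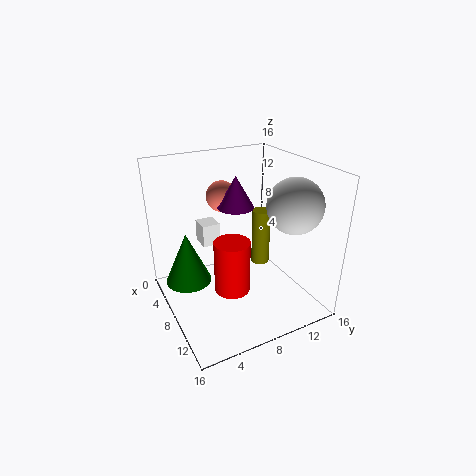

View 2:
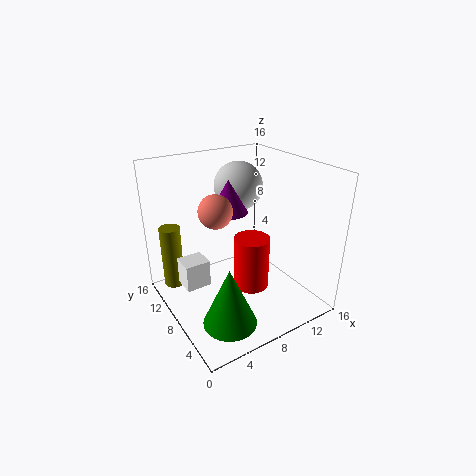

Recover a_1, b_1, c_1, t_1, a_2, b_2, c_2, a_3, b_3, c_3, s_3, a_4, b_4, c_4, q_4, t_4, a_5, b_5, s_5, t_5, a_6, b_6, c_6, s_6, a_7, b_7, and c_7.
a_1 = 9
b_1 = 6.75
c_1 = 2.25
t_1 = 6
a_2 = 11.25
b_2 = 13
c_2 = 12
a_3 = 7
b_3 = 8.25
c_3 = 11.25
s_3 = 2
a_4 = 0.75
b_4 = 5.75
c_4 = 5
q_4 = 2.25
t_4 = 2.75
a_5 = 2.5
b_5 = 14.5
s_5 = 1.25
t_5 = 7.75
a_6 = 4
b_6 = 3.25
c_6 = 1.5
s_6 = 2.75
a_7 = 5
b_7 = 7.5
c_7 = 12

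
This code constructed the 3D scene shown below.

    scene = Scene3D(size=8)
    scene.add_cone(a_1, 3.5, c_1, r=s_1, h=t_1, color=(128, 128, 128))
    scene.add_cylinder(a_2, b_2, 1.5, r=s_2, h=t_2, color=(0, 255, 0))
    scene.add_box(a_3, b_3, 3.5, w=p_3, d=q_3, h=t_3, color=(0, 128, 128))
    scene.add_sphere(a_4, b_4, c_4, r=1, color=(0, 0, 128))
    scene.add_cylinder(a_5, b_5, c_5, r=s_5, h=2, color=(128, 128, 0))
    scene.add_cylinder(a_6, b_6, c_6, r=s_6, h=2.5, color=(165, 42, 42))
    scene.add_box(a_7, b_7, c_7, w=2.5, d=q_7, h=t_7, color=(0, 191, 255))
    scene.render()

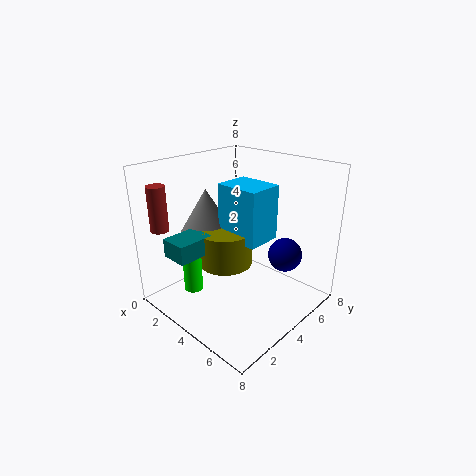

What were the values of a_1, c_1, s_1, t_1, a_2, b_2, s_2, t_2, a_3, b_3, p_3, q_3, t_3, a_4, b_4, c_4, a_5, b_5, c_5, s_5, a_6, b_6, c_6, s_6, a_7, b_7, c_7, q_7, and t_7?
a_1 = 2
c_1 = 4
s_1 = 1.5
t_1 = 2.5
a_2 = 3
b_2 = 1.5
s_2 = 0.5
t_2 = 2.5
a_3 = 2
b_3 = 0.5
p_3 = 1.5
q_3 = 2
t_3 = 1
a_4 = 5.5
b_4 = 6.5
c_4 = 2.5
a_5 = 3.5
b_5 = 3.5
c_5 = 2.5
s_5 = 1.5
a_6 = 1
b_6 = 1
c_6 = 4.5
s_6 = 0.5
a_7 = 3
b_7 = 3.5
c_7 = 4
q_7 = 2
t_7 = 3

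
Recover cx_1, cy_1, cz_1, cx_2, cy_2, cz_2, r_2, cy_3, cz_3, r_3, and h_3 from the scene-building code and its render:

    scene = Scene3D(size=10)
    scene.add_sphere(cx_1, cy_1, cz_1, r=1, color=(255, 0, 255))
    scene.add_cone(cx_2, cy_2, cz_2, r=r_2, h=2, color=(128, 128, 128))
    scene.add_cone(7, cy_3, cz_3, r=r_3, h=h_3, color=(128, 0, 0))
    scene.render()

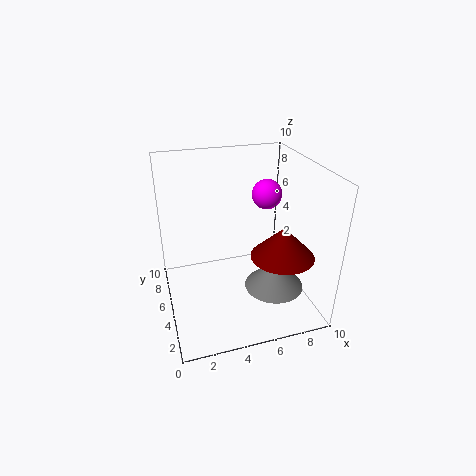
cx_1 = 7, cy_1 = 5, cz_1 = 8, cx_2 = 7, cy_2 = 3, cz_2 = 2, r_2 = 2, cy_3 = 2, cz_3 = 5, r_3 = 2, h_3 = 2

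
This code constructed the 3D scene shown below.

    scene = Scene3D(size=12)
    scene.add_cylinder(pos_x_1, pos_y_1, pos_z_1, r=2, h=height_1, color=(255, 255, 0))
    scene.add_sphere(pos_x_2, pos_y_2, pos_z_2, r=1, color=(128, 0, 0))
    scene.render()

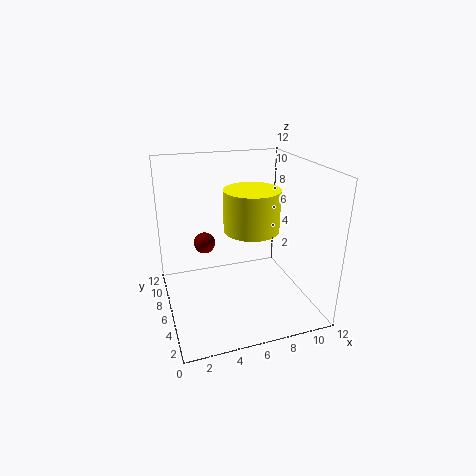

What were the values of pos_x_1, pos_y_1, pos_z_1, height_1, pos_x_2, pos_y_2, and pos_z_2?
pos_x_1 = 6; pos_y_1 = 3; pos_z_1 = 8; height_1 = 3; pos_x_2 = 4; pos_y_2 = 10; pos_z_2 = 4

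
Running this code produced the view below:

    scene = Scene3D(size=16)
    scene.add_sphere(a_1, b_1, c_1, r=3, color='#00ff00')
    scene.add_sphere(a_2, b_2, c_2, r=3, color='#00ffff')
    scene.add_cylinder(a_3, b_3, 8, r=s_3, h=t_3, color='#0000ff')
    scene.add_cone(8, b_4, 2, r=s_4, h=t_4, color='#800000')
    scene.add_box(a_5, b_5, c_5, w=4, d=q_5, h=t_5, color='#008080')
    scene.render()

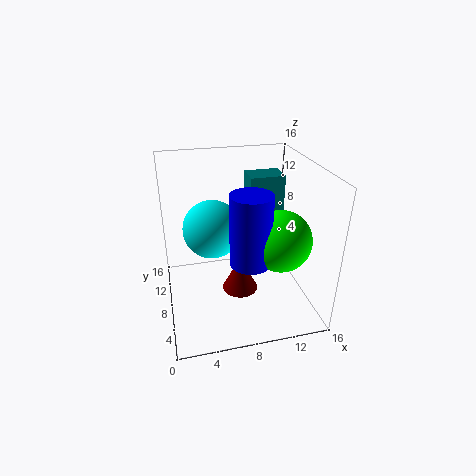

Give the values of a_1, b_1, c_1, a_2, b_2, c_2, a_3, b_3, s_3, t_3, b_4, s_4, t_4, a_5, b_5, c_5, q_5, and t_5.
a_1 = 11, b_1 = 3, c_1 = 10, a_2 = 5, b_2 = 7, c_2 = 10, a_3 = 8, b_3 = 3, s_3 = 2, t_3 = 7, b_4 = 7, s_4 = 2, t_4 = 4, a_5 = 10, b_5 = 10, c_5 = 8, q_5 = 3, t_5 = 6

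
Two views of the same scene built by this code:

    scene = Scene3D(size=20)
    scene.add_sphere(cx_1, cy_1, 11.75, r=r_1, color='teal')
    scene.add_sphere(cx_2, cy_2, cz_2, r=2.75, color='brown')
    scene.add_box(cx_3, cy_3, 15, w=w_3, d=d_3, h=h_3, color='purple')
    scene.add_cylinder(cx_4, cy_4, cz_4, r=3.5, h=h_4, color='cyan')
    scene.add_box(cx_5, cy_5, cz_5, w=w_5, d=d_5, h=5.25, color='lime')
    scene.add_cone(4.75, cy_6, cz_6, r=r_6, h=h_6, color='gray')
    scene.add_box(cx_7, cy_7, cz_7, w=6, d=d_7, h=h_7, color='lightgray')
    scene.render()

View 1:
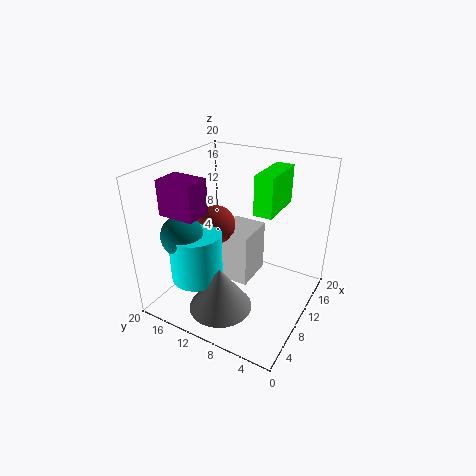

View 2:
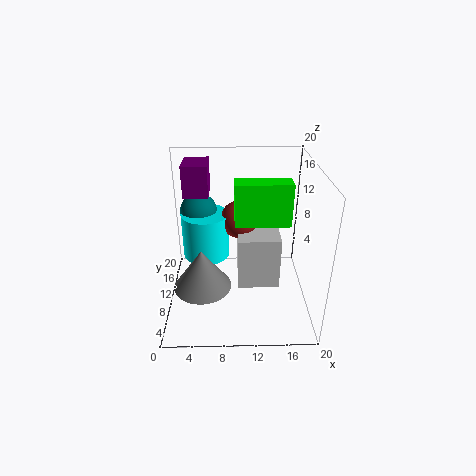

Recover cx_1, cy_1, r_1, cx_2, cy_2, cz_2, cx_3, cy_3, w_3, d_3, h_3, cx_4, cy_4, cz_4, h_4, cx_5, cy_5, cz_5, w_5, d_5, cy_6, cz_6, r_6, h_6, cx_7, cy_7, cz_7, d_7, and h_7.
cx_1 = 4.25; cy_1 = 15; r_1 = 2.75; cx_2 = 10.25; cy_2 = 13.75; cz_2 = 11; cx_3 = 2.5; cy_3 = 12; w_3 = 3.5; d_3 = 4.75; h_3 = 4.5; cx_4 = 5.25; cy_4 = 13.75; cz_4 = 5.25; h_4 = 6.75; cx_5 = 9.5; cy_5 = 5; cz_5 = 14.25; w_5 = 6.75; d_5 = 2.5; cy_6 = 9.75; cz_6 = 2; r_6 = 4.25; h_6 = 6; cx_7 = 10; cy_7 = 8.75; cz_7 = 2.25; d_7 = 5; h_7 = 7.75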